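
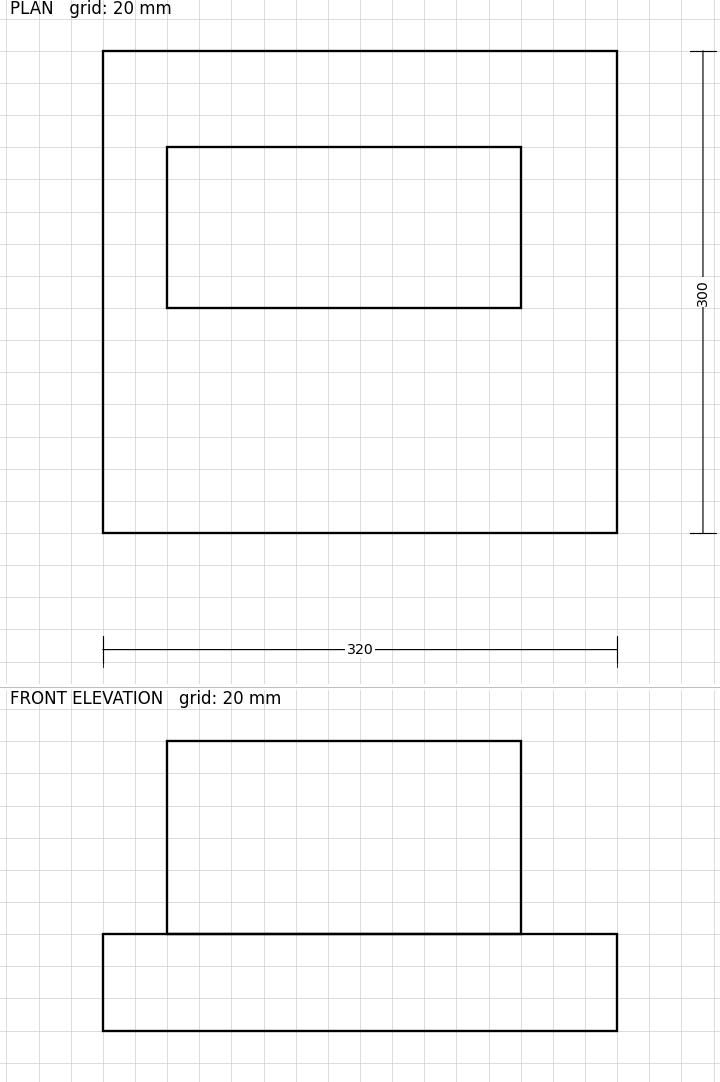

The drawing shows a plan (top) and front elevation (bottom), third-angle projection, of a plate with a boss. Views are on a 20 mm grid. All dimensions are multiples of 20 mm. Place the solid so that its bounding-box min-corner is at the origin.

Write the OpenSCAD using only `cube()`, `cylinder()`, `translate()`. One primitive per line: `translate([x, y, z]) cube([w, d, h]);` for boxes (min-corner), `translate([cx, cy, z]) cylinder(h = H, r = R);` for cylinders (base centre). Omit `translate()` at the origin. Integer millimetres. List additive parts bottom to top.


cube([320, 300, 60]);
translate([40, 140, 60]) cube([220, 100, 120]);


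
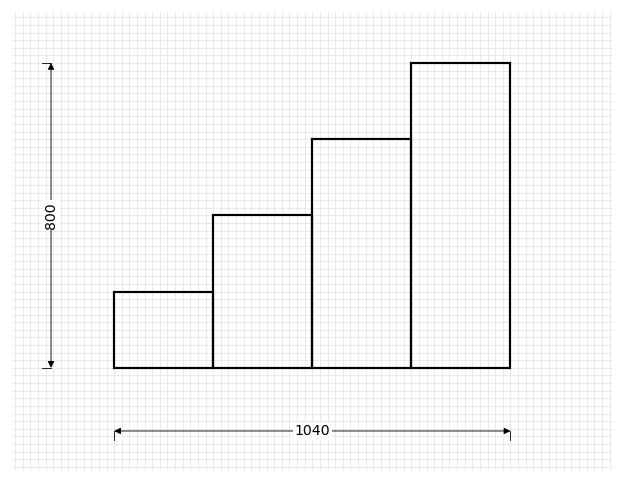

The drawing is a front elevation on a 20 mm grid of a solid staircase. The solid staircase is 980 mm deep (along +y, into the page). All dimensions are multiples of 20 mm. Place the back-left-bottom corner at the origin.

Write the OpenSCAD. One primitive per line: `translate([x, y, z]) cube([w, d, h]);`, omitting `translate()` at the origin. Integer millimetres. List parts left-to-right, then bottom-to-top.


cube([260, 980, 200]);
translate([260, 0, 0]) cube([260, 980, 400]);
translate([520, 0, 0]) cube([260, 980, 600]);
translate([780, 0, 0]) cube([260, 980, 800]);


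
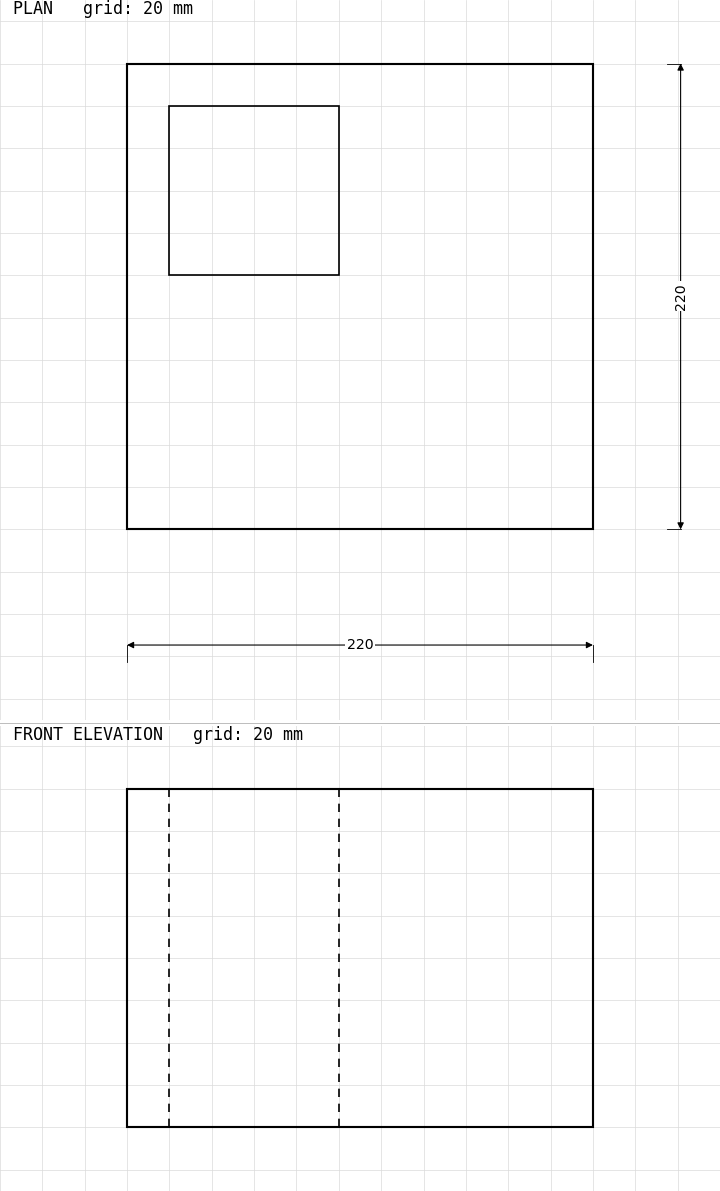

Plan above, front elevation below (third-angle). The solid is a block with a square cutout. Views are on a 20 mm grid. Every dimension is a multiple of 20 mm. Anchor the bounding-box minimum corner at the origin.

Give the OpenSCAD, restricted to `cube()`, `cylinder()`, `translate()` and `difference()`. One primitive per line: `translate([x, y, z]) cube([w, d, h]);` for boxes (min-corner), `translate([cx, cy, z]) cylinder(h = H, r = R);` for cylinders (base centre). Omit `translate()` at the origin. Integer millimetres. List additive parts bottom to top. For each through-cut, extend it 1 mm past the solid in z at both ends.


difference() {
  cube([220, 220, 160]);
  translate([20, 120, -1]) cube([80, 80, 162]);
}


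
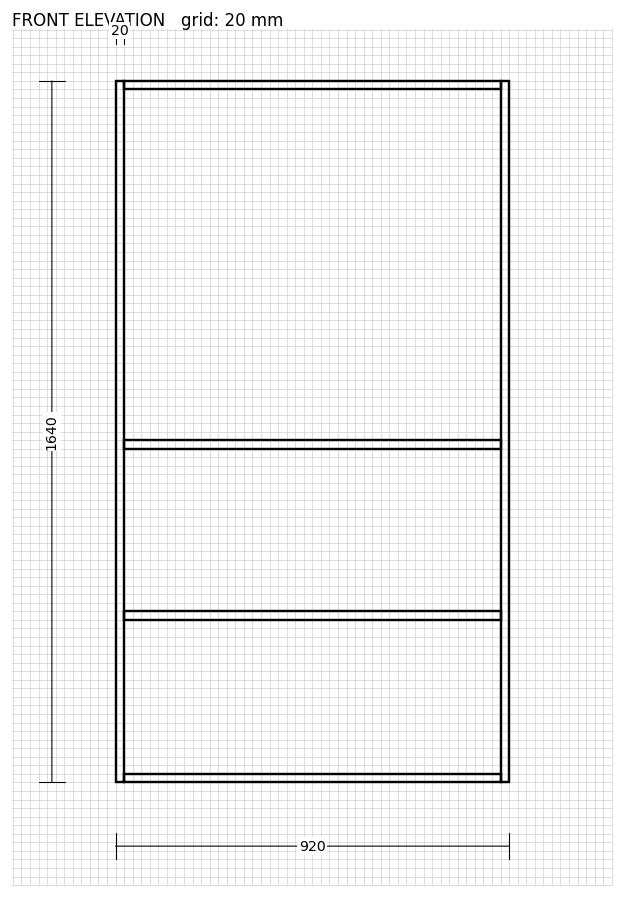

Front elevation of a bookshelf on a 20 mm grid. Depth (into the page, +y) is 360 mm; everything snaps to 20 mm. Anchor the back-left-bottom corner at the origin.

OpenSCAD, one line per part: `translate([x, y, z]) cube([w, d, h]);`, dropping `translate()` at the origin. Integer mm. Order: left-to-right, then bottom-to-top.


cube([20, 360, 1640]);
translate([20, 0, 0]) cube([880, 360, 20]);
translate([20, 0, 380]) cube([880, 360, 20]);
translate([20, 0, 780]) cube([880, 360, 20]);
translate([20, 0, 1620]) cube([880, 360, 20]);
translate([900, 0, 0]) cube([20, 360, 1640]);


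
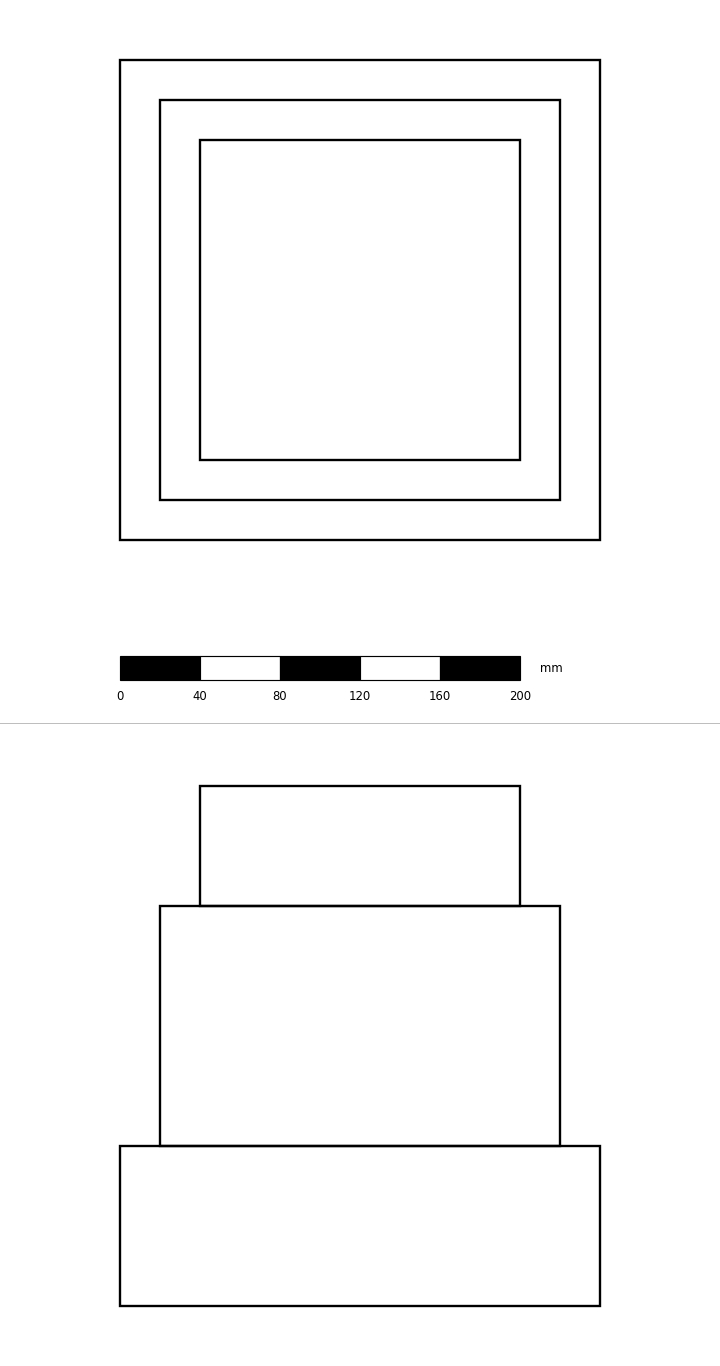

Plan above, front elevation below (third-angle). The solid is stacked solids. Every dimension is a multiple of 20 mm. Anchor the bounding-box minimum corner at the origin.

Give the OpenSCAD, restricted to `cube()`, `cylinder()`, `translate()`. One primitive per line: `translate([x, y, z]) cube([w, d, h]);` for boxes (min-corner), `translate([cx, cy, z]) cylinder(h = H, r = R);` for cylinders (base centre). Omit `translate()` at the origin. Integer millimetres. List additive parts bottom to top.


cube([240, 240, 80]);
translate([20, 20, 80]) cube([200, 200, 120]);
translate([40, 40, 200]) cube([160, 160, 60]);


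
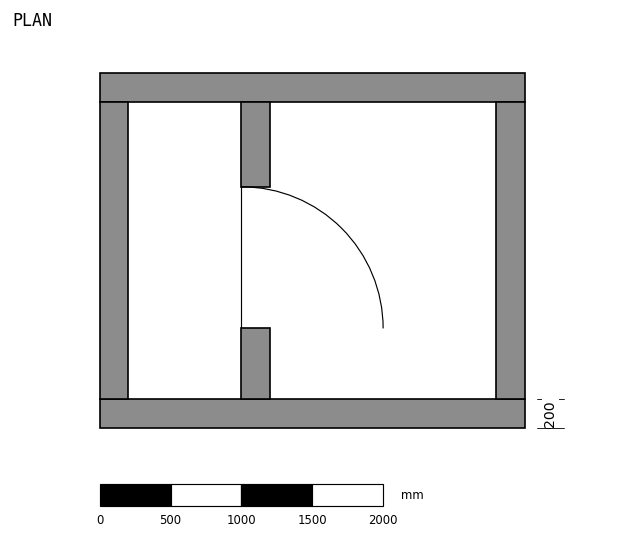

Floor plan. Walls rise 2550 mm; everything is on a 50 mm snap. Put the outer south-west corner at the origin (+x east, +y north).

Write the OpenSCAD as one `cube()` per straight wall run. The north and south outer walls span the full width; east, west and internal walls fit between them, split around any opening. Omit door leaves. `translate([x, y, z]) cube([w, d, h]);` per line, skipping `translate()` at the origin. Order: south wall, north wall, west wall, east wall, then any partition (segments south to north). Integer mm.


cube([3000, 200, 2550]);
translate([0, 2300, 0]) cube([3000, 200, 2550]);
translate([0, 200, 0]) cube([200, 2100, 2550]);
translate([2800, 200, 0]) cube([200, 2100, 2550]);
translate([1000, 200, 0]) cube([200, 500, 2550]);
translate([1000, 1700, 0]) cube([200, 600, 2550]);


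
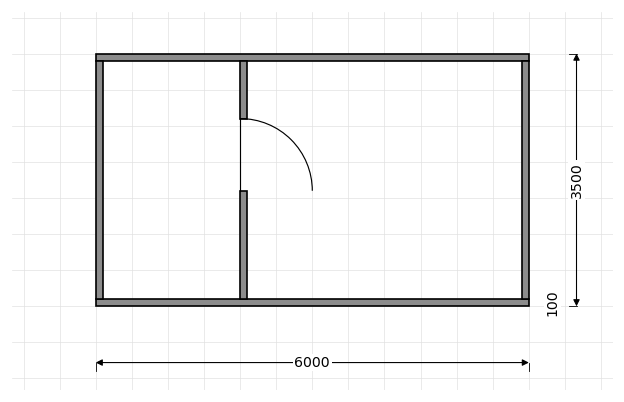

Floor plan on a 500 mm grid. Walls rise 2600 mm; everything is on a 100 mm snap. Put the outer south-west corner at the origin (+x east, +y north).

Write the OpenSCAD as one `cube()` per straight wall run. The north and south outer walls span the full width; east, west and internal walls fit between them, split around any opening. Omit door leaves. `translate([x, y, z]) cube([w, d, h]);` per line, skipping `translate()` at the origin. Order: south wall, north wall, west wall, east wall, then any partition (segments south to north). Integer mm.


cube([6000, 100, 2600]);
translate([0, 3400, 0]) cube([6000, 100, 2600]);
translate([0, 100, 0]) cube([100, 3300, 2600]);
translate([5900, 100, 0]) cube([100, 3300, 2600]);
translate([2000, 100, 0]) cube([100, 1500, 2600]);
translate([2000, 2600, 0]) cube([100, 800, 2600]);


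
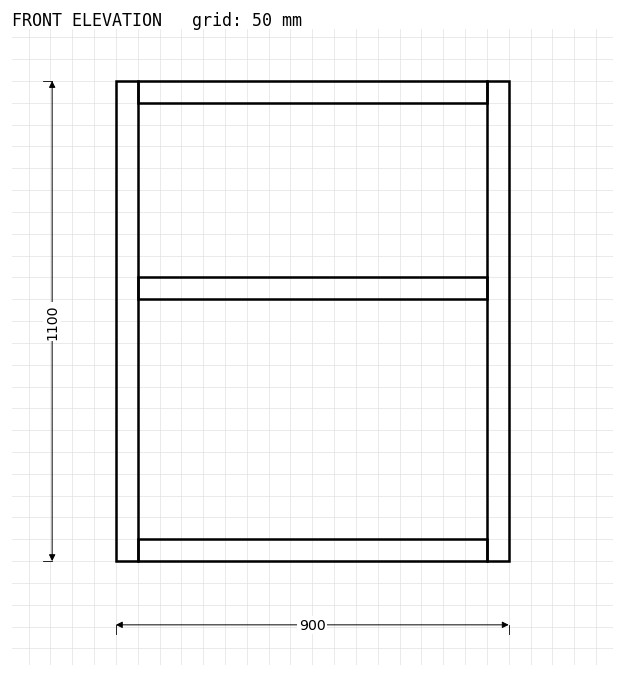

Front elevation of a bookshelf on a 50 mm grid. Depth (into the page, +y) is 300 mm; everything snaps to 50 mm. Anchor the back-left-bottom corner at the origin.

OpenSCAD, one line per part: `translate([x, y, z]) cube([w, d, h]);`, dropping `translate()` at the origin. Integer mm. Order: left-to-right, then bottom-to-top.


cube([50, 300, 1100]);
translate([50, 0, 0]) cube([800, 300, 50]);
translate([50, 0, 600]) cube([800, 300, 50]);
translate([50, 0, 1050]) cube([800, 300, 50]);
translate([850, 0, 0]) cube([50, 300, 1100]);


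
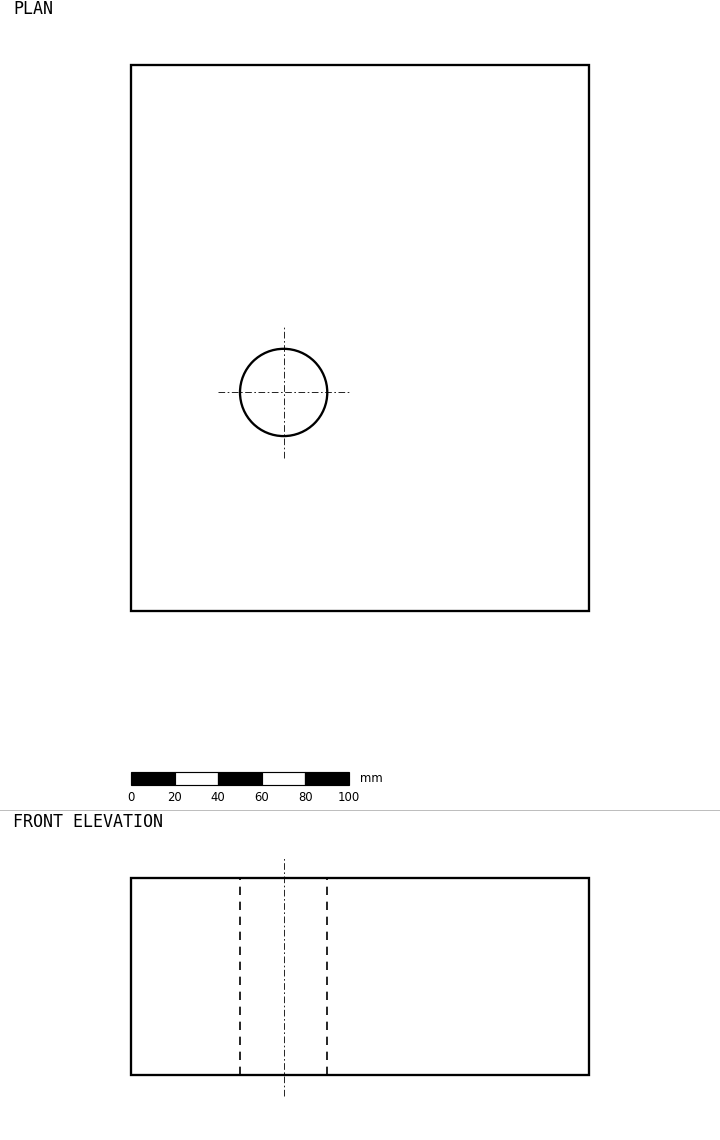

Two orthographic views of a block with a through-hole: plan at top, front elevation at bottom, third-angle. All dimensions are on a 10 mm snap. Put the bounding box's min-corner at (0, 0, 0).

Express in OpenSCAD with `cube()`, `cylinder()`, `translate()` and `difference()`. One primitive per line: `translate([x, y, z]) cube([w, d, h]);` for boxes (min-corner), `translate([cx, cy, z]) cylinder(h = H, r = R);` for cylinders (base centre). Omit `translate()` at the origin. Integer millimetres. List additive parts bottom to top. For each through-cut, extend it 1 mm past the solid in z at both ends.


difference() {
  cube([210, 250, 90]);
  translate([70, 100, -1]) cylinder(h = 92, r = 20);
}


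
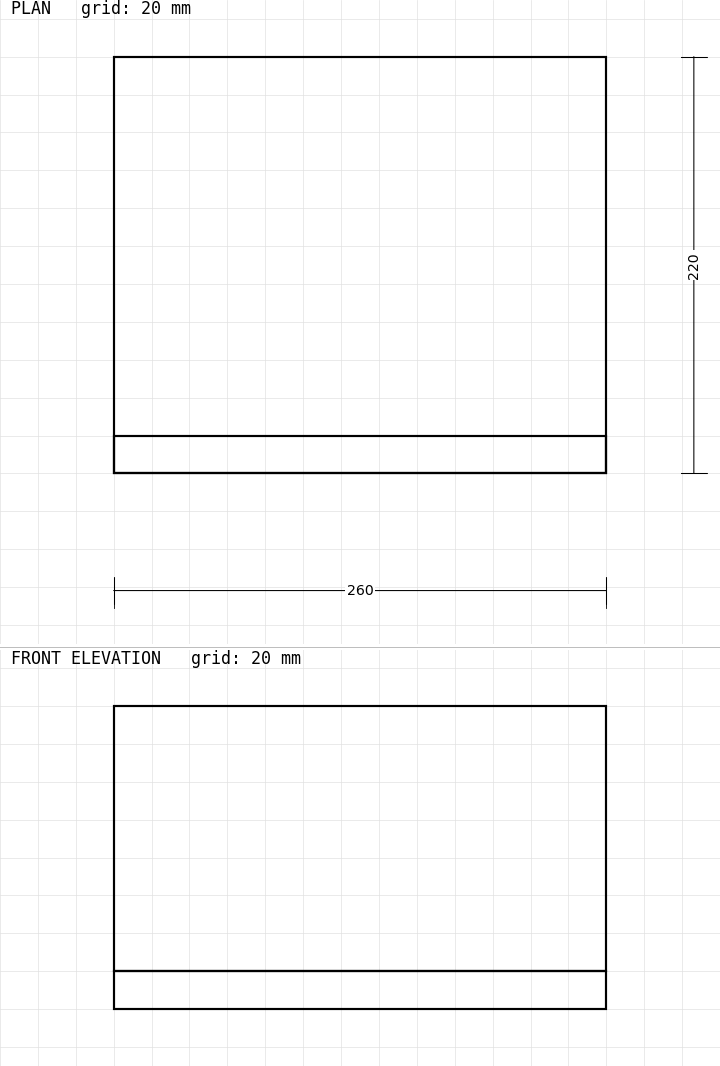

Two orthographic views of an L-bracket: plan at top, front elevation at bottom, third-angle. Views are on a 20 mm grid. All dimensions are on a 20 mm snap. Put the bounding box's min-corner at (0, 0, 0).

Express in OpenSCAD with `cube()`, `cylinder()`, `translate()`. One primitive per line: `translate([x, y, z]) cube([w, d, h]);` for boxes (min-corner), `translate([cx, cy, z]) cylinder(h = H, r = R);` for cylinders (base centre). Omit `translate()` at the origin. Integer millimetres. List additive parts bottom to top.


cube([260, 220, 20]);
translate([0, 0, 20]) cube([260, 20, 140]);


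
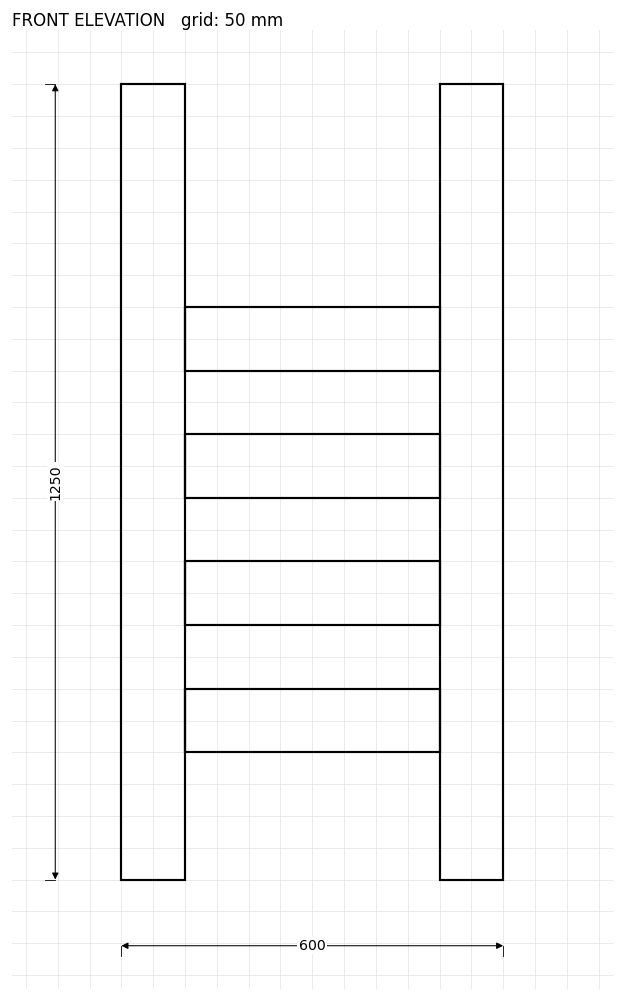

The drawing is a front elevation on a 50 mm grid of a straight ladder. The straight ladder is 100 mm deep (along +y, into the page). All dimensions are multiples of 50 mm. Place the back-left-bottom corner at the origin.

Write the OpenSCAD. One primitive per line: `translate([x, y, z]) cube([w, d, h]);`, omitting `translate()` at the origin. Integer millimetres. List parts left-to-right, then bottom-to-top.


cube([100, 100, 1250]);
translate([100, 0, 200]) cube([400, 100, 100]);
translate([100, 0, 400]) cube([400, 100, 100]);
translate([100, 0, 600]) cube([400, 100, 100]);
translate([100, 0, 800]) cube([400, 100, 100]);
translate([500, 0, 0]) cube([100, 100, 1250]);


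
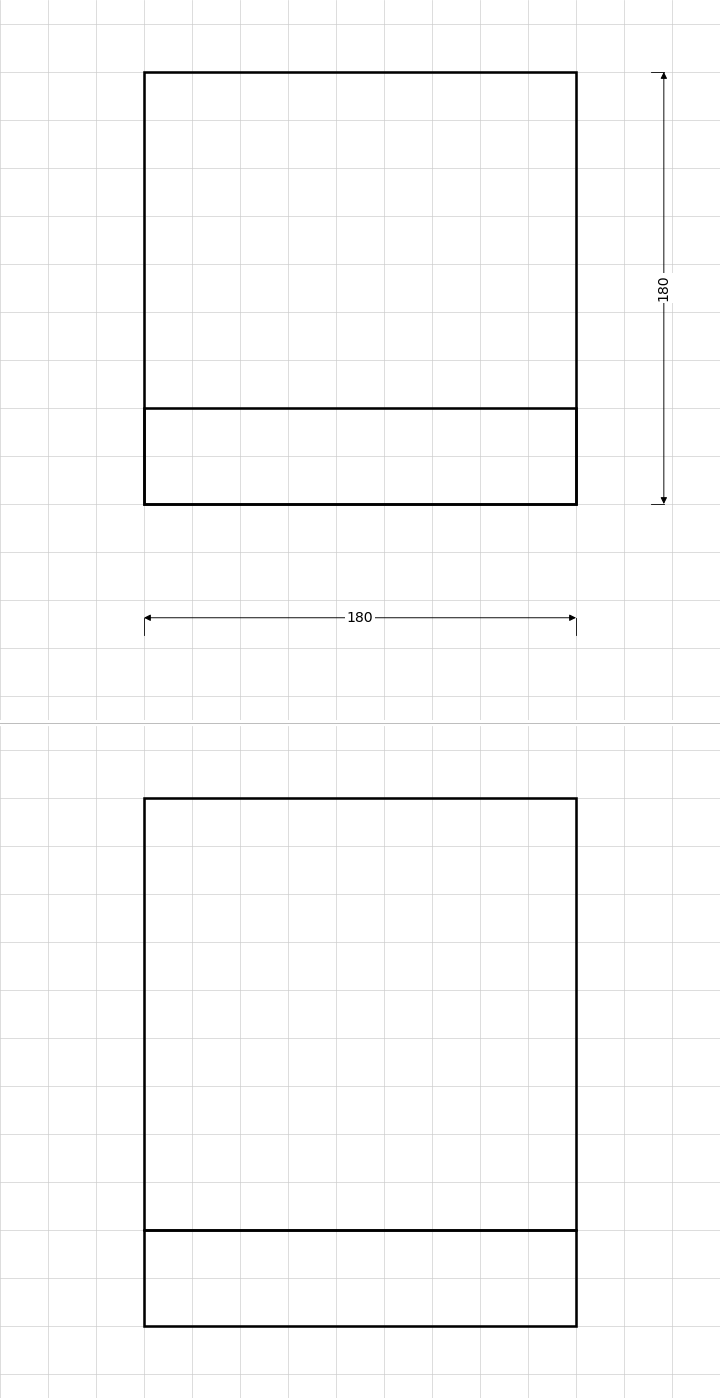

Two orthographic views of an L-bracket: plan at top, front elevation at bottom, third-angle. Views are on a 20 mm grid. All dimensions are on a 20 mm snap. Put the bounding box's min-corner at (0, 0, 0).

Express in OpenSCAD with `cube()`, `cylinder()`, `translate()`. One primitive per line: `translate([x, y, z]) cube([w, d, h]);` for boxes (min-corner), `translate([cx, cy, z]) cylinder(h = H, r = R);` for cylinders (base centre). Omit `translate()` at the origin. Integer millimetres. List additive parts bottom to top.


cube([180, 180, 40]);
translate([0, 0, 40]) cube([180, 40, 180]);


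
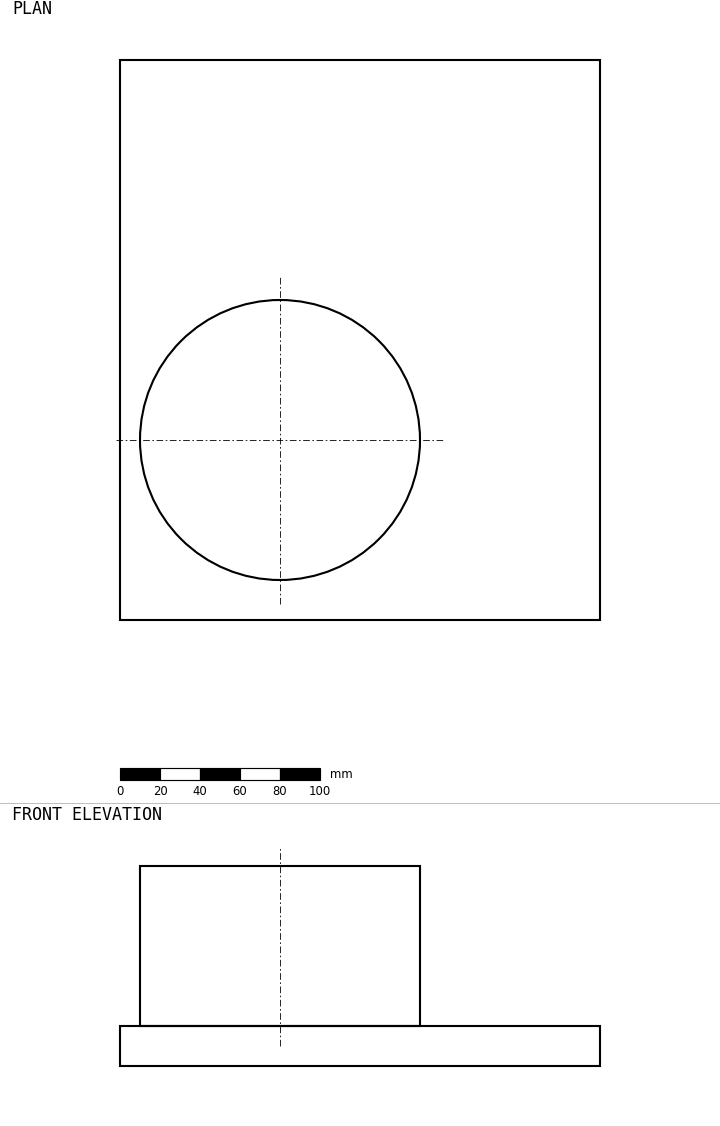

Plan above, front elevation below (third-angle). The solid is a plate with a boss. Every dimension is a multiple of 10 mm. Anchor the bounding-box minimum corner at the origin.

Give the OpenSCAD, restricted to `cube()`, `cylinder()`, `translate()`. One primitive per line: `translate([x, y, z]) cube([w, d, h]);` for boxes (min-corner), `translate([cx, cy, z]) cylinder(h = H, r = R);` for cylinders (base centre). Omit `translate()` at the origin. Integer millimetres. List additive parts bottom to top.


cube([240, 280, 20]);
translate([80, 90, 20]) cylinder(h = 80, r = 70);


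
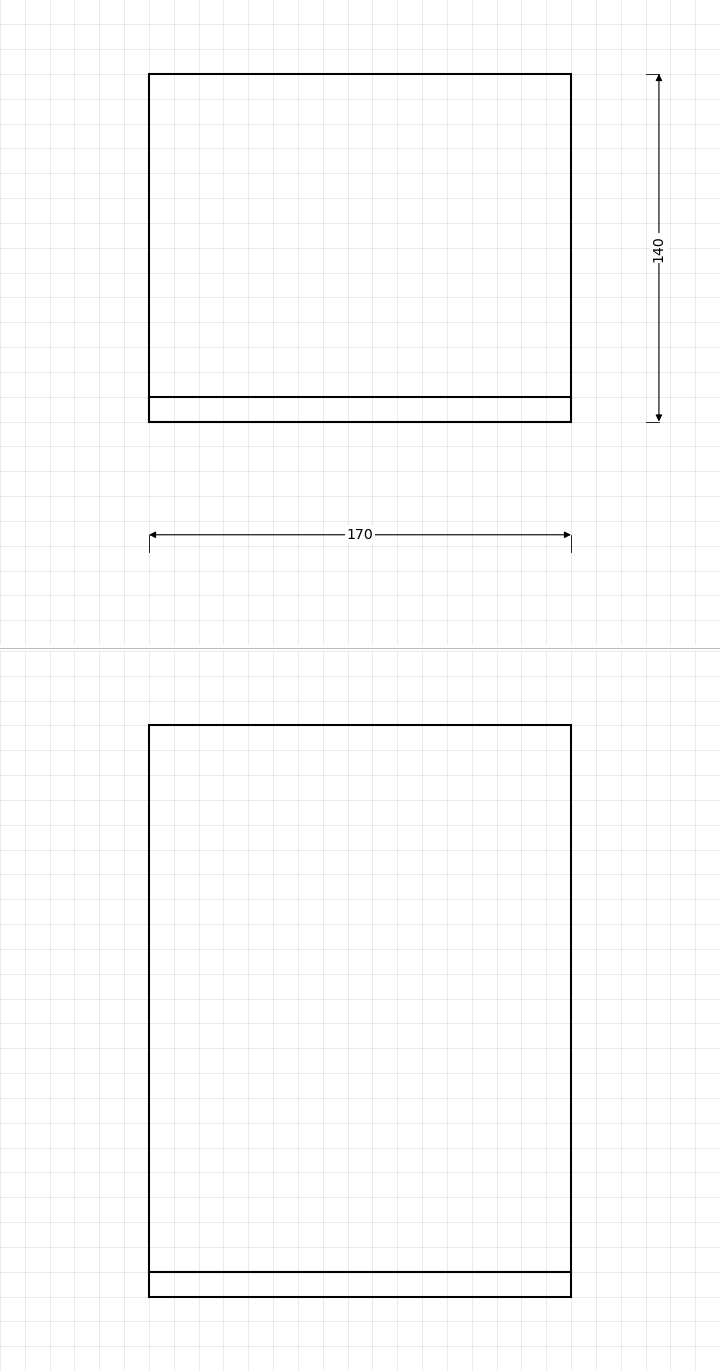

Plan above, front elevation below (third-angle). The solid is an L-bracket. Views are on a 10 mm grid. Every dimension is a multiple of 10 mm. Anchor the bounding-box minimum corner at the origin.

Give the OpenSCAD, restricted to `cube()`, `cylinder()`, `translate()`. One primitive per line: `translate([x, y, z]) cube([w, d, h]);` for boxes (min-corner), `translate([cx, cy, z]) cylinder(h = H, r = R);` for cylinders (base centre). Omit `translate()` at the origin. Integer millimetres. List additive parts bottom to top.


cube([170, 140, 10]);
translate([0, 0, 10]) cube([170, 10, 220]);


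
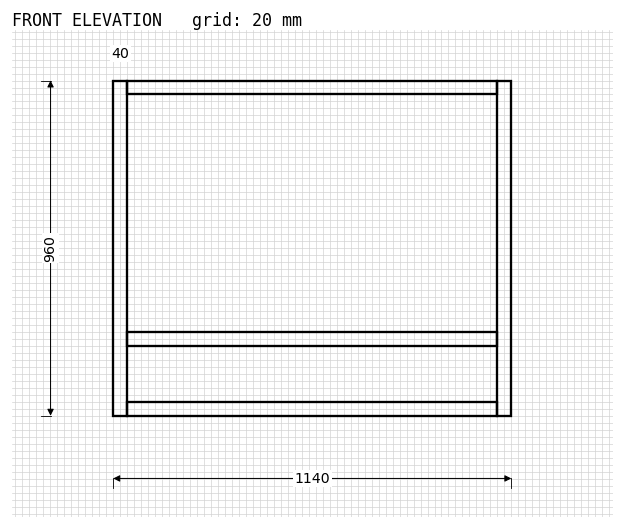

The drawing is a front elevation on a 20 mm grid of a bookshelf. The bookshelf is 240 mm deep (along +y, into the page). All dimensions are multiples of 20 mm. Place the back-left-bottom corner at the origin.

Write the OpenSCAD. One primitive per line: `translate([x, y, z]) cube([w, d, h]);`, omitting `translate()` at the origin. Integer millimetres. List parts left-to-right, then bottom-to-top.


cube([40, 240, 960]);
translate([40, 0, 0]) cube([1060, 240, 40]);
translate([40, 0, 200]) cube([1060, 240, 40]);
translate([40, 0, 920]) cube([1060, 240, 40]);
translate([1100, 0, 0]) cube([40, 240, 960]);


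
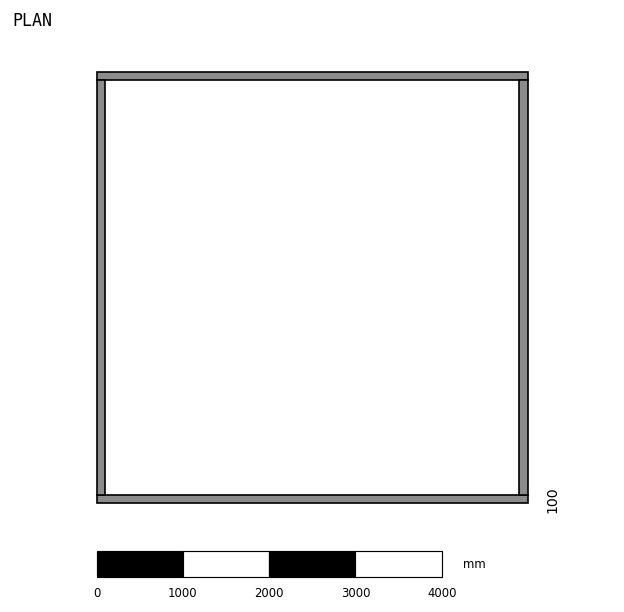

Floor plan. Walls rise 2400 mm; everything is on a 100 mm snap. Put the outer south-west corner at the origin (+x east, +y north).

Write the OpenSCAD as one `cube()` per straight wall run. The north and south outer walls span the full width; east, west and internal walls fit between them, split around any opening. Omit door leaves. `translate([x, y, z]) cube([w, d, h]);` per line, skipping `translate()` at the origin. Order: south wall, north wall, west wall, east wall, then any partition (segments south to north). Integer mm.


cube([5000, 100, 2400]);
translate([0, 4900, 0]) cube([5000, 100, 2400]);
translate([0, 100, 0]) cube([100, 4800, 2400]);
translate([4900, 100, 0]) cube([100, 4800, 2400]);


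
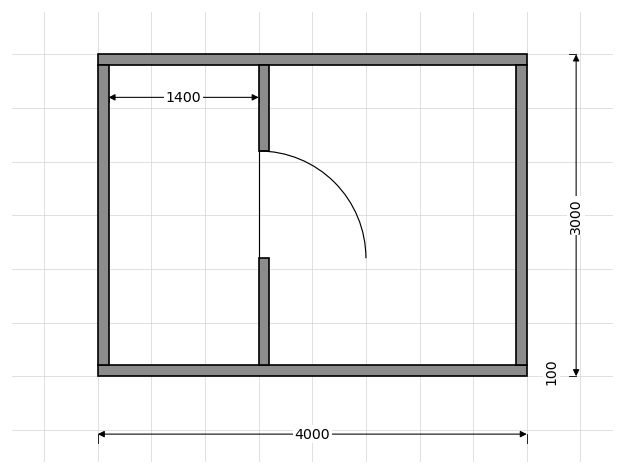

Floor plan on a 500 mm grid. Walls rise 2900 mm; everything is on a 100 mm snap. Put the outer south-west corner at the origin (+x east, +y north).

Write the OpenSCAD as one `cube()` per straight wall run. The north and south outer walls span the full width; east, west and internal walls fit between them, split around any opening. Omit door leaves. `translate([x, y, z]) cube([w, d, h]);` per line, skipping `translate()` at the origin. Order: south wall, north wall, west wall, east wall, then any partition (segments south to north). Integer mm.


cube([4000, 100, 2900]);
translate([0, 2900, 0]) cube([4000, 100, 2900]);
translate([0, 100, 0]) cube([100, 2800, 2900]);
translate([3900, 100, 0]) cube([100, 2800, 2900]);
translate([1500, 100, 0]) cube([100, 1000, 2900]);
translate([1500, 2100, 0]) cube([100, 800, 2900]);


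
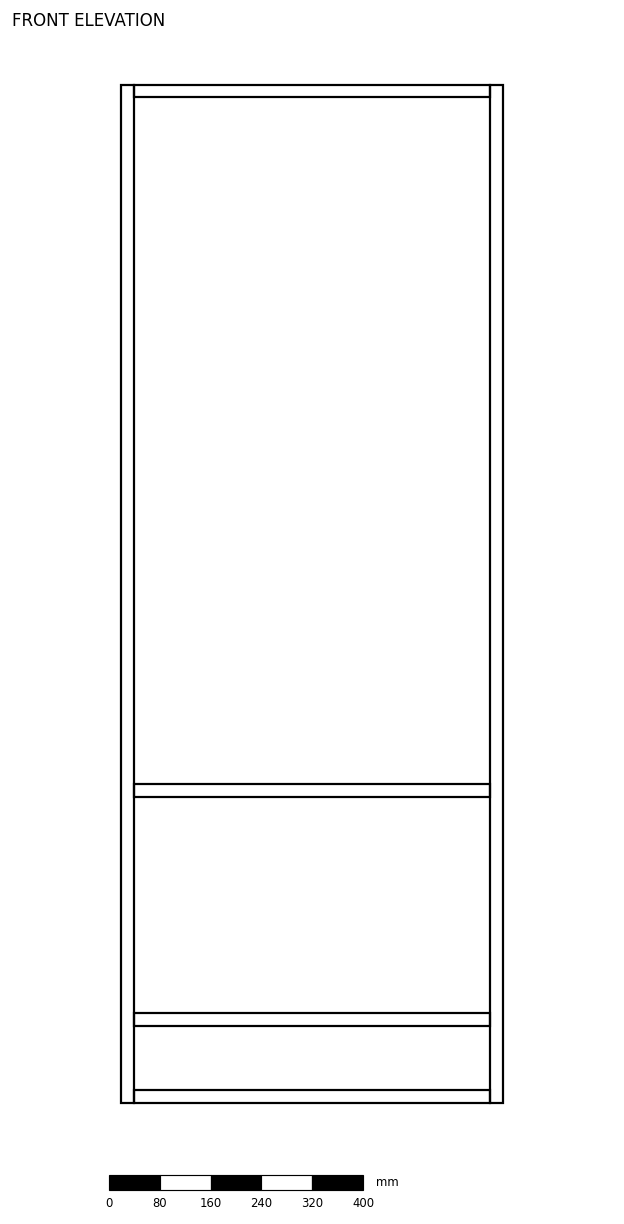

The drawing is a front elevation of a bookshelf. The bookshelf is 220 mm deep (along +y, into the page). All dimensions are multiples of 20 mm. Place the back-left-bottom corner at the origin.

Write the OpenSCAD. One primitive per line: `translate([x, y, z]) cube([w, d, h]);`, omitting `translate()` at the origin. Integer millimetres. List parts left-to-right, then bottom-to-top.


cube([20, 220, 1600]);
translate([20, 0, 0]) cube([560, 220, 20]);
translate([20, 0, 120]) cube([560, 220, 20]);
translate([20, 0, 480]) cube([560, 220, 20]);
translate([20, 0, 1580]) cube([560, 220, 20]);
translate([580, 0, 0]) cube([20, 220, 1600]);


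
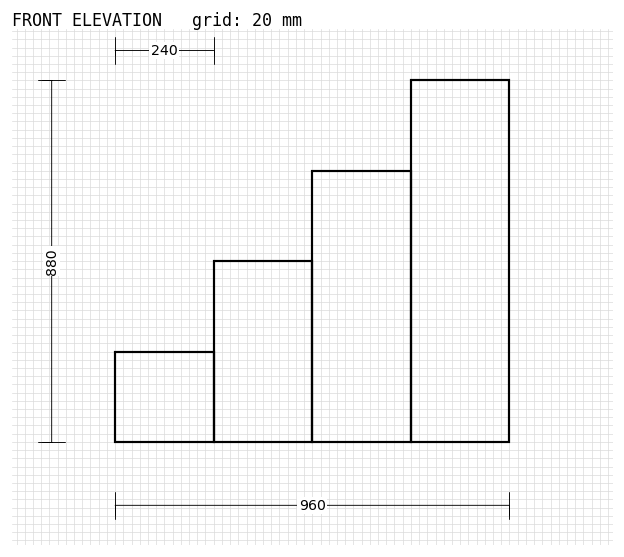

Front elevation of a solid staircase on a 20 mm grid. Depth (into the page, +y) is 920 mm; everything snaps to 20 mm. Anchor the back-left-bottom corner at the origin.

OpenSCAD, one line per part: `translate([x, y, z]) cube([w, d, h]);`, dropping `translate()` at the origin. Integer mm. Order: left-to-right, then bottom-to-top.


cube([240, 920, 220]);
translate([240, 0, 0]) cube([240, 920, 440]);
translate([480, 0, 0]) cube([240, 920, 660]);
translate([720, 0, 0]) cube([240, 920, 880]);


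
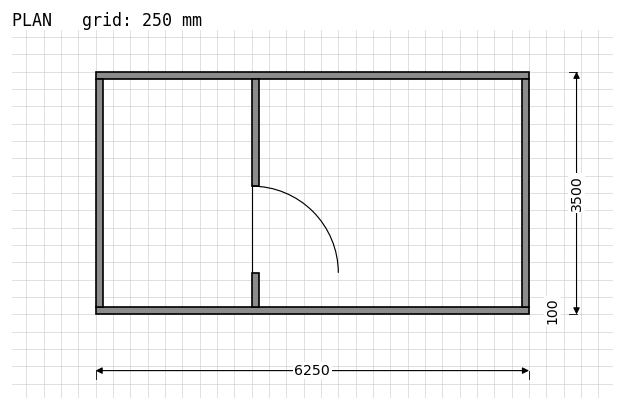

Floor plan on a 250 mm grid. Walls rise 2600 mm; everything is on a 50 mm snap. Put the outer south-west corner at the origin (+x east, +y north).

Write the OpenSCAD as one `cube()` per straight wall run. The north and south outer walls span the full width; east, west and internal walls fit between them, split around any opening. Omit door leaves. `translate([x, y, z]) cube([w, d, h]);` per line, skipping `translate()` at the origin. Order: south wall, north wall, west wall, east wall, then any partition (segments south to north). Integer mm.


cube([6250, 100, 2600]);
translate([0, 3400, 0]) cube([6250, 100, 2600]);
translate([0, 100, 0]) cube([100, 3300, 2600]);
translate([6150, 100, 0]) cube([100, 3300, 2600]);
translate([2250, 100, 0]) cube([100, 500, 2600]);
translate([2250, 1850, 0]) cube([100, 1550, 2600]);


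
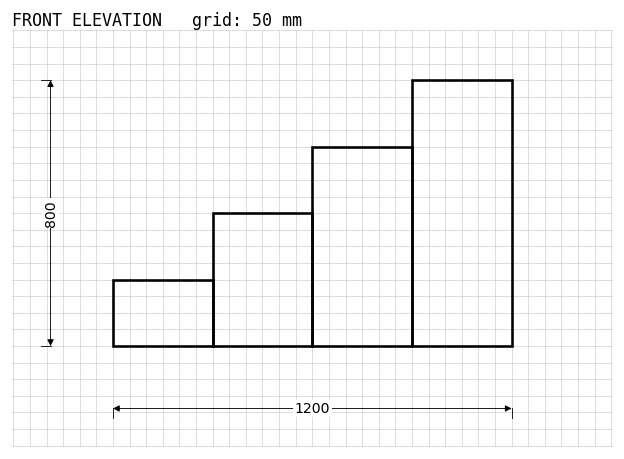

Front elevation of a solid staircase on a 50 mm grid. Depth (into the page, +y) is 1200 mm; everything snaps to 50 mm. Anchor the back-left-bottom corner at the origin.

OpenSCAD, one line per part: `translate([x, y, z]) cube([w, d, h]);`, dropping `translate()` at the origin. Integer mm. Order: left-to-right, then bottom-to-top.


cube([300, 1200, 200]);
translate([300, 0, 0]) cube([300, 1200, 400]);
translate([600, 0, 0]) cube([300, 1200, 600]);
translate([900, 0, 0]) cube([300, 1200, 800]);


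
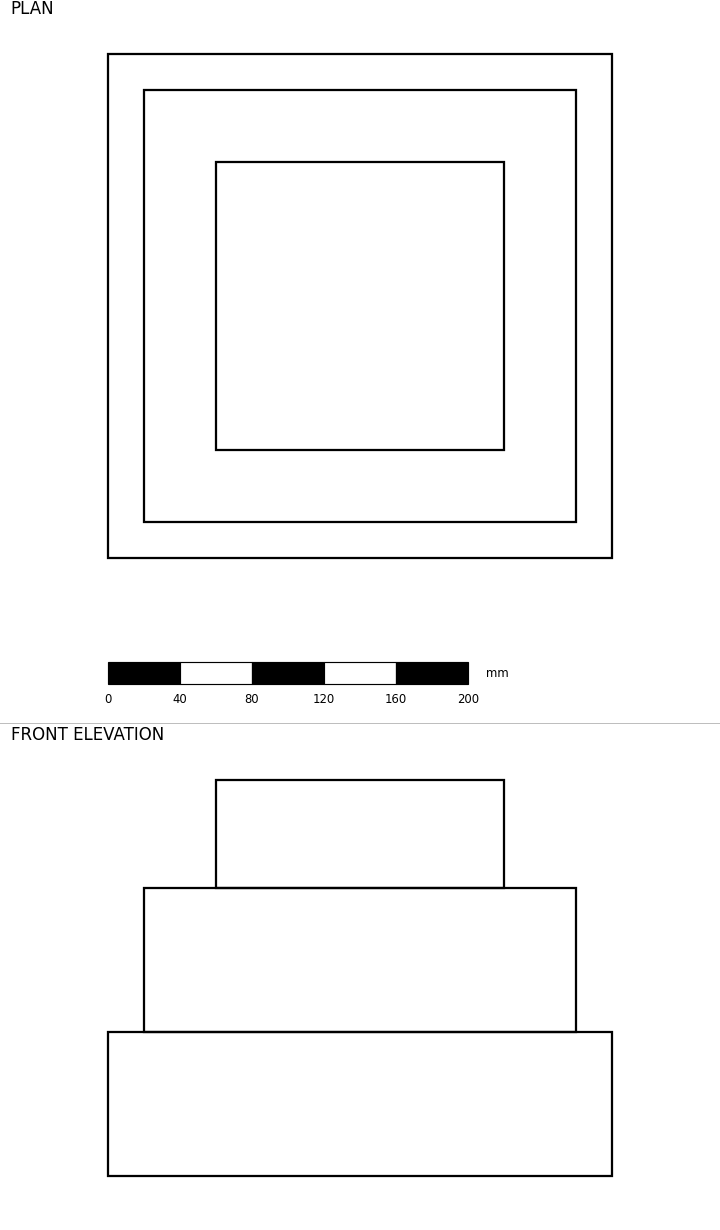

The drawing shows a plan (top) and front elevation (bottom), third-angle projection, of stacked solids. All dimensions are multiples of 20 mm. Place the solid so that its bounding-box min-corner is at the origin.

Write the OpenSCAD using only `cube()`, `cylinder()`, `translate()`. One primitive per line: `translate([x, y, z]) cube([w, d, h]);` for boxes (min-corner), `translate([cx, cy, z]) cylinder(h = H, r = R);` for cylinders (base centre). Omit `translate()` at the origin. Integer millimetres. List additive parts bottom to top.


cube([280, 280, 80]);
translate([20, 20, 80]) cube([240, 240, 80]);
translate([60, 60, 160]) cube([160, 160, 60]);


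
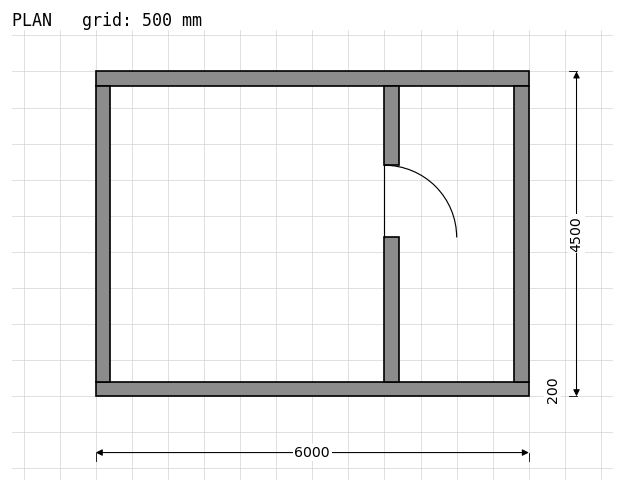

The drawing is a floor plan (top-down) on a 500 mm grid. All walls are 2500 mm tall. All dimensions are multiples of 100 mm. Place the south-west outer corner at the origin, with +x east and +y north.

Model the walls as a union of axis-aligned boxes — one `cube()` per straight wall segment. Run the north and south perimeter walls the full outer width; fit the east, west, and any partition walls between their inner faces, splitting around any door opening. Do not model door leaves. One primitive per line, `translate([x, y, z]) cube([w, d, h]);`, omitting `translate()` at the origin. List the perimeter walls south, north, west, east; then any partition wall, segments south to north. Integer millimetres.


cube([6000, 200, 2500]);
translate([0, 4300, 0]) cube([6000, 200, 2500]);
translate([0, 200, 0]) cube([200, 4100, 2500]);
translate([5800, 200, 0]) cube([200, 4100, 2500]);
translate([4000, 200, 0]) cube([200, 2000, 2500]);
translate([4000, 3200, 0]) cube([200, 1100, 2500]);


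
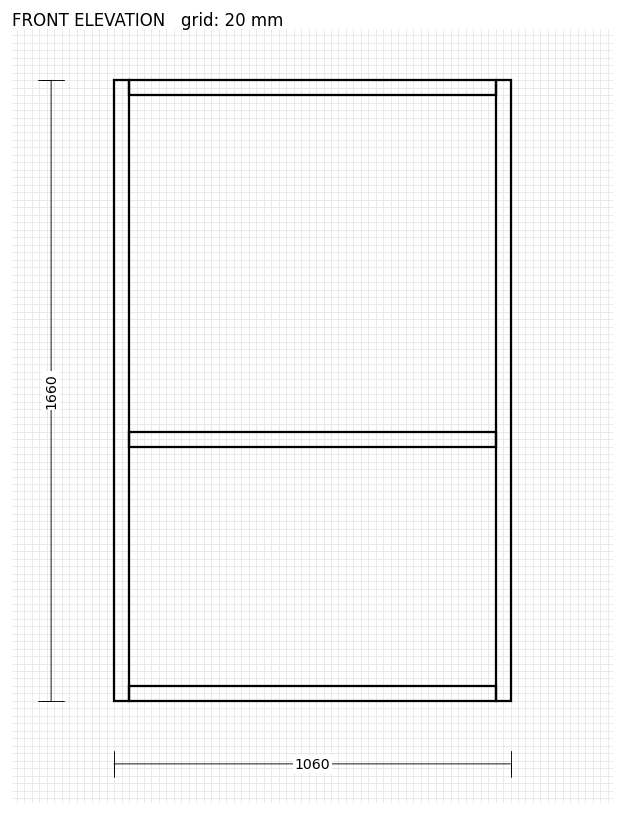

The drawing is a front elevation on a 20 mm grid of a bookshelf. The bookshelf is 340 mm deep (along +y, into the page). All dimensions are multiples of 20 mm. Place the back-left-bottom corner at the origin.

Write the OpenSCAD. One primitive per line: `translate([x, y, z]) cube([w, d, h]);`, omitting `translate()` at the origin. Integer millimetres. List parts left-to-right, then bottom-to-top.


cube([40, 340, 1660]);
translate([40, 0, 0]) cube([980, 340, 40]);
translate([40, 0, 680]) cube([980, 340, 40]);
translate([40, 0, 1620]) cube([980, 340, 40]);
translate([1020, 0, 0]) cube([40, 340, 1660]);


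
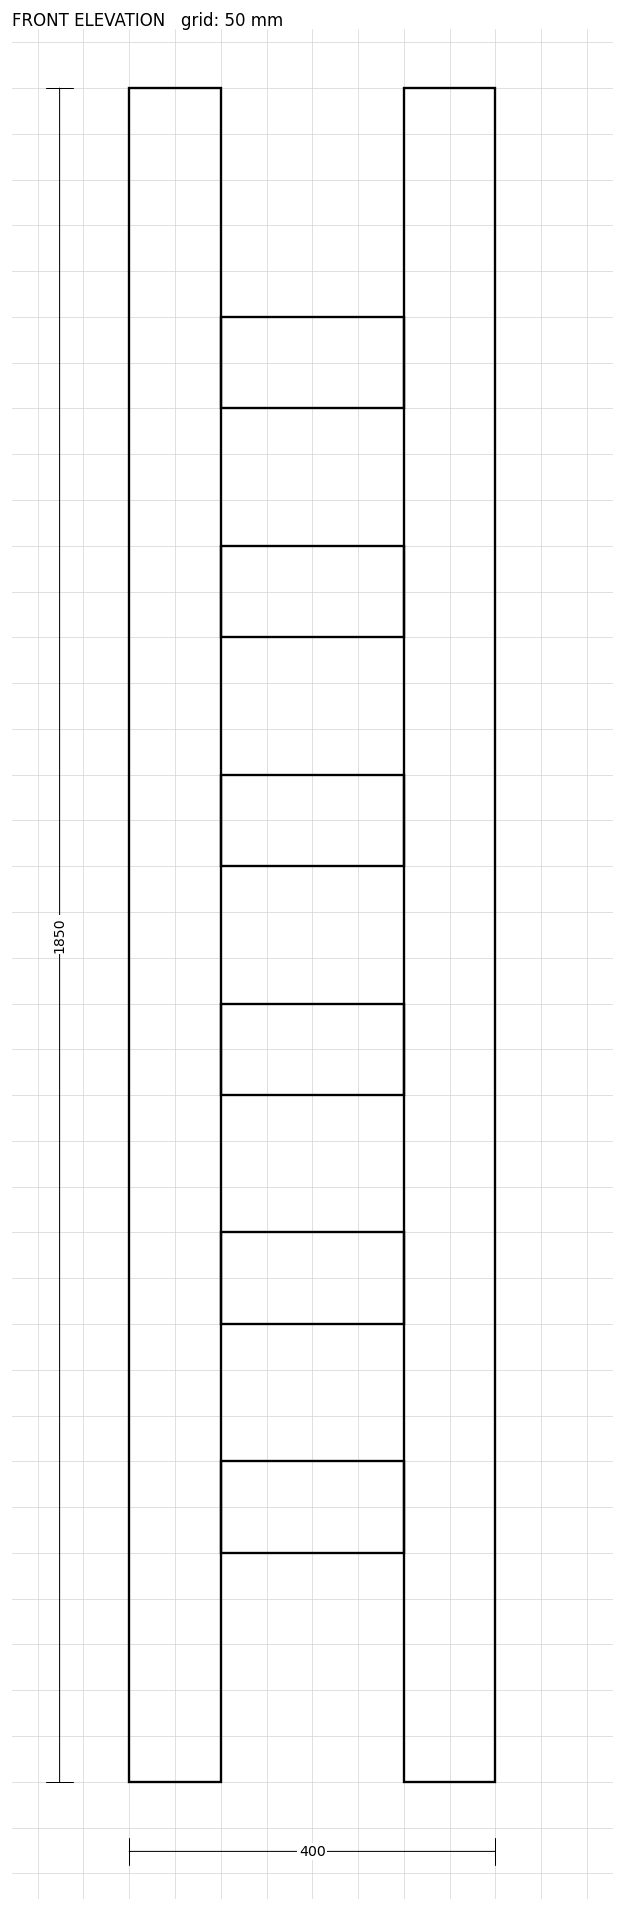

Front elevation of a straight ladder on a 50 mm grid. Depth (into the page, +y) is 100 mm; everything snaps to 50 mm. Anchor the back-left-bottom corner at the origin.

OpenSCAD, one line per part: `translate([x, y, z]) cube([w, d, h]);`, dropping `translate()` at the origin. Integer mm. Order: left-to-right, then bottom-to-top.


cube([100, 100, 1850]);
translate([100, 0, 250]) cube([200, 100, 100]);
translate([100, 0, 500]) cube([200, 100, 100]);
translate([100, 0, 750]) cube([200, 100, 100]);
translate([100, 0, 1000]) cube([200, 100, 100]);
translate([100, 0, 1250]) cube([200, 100, 100]);
translate([100, 0, 1500]) cube([200, 100, 100]);
translate([300, 0, 0]) cube([100, 100, 1850]);


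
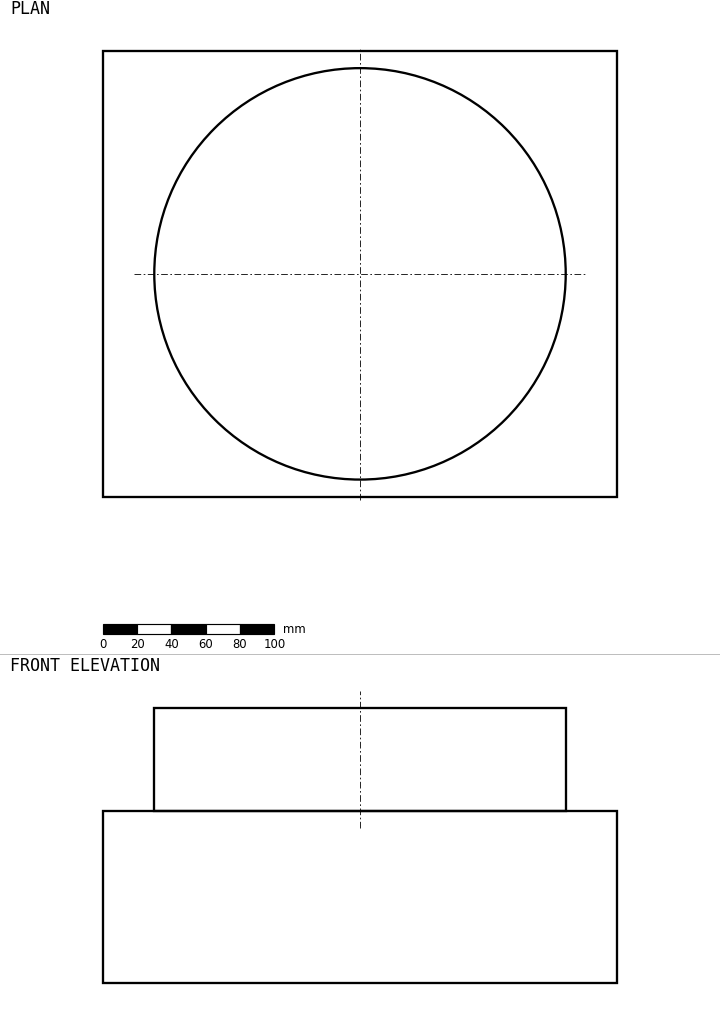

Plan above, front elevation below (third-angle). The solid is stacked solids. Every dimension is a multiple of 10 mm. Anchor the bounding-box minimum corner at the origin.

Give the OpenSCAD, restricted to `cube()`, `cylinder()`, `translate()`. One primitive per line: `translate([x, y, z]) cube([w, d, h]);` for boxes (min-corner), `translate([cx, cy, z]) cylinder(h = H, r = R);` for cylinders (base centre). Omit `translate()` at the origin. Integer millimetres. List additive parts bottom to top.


cube([300, 260, 100]);
translate([150, 130, 100]) cylinder(h = 60, r = 120);


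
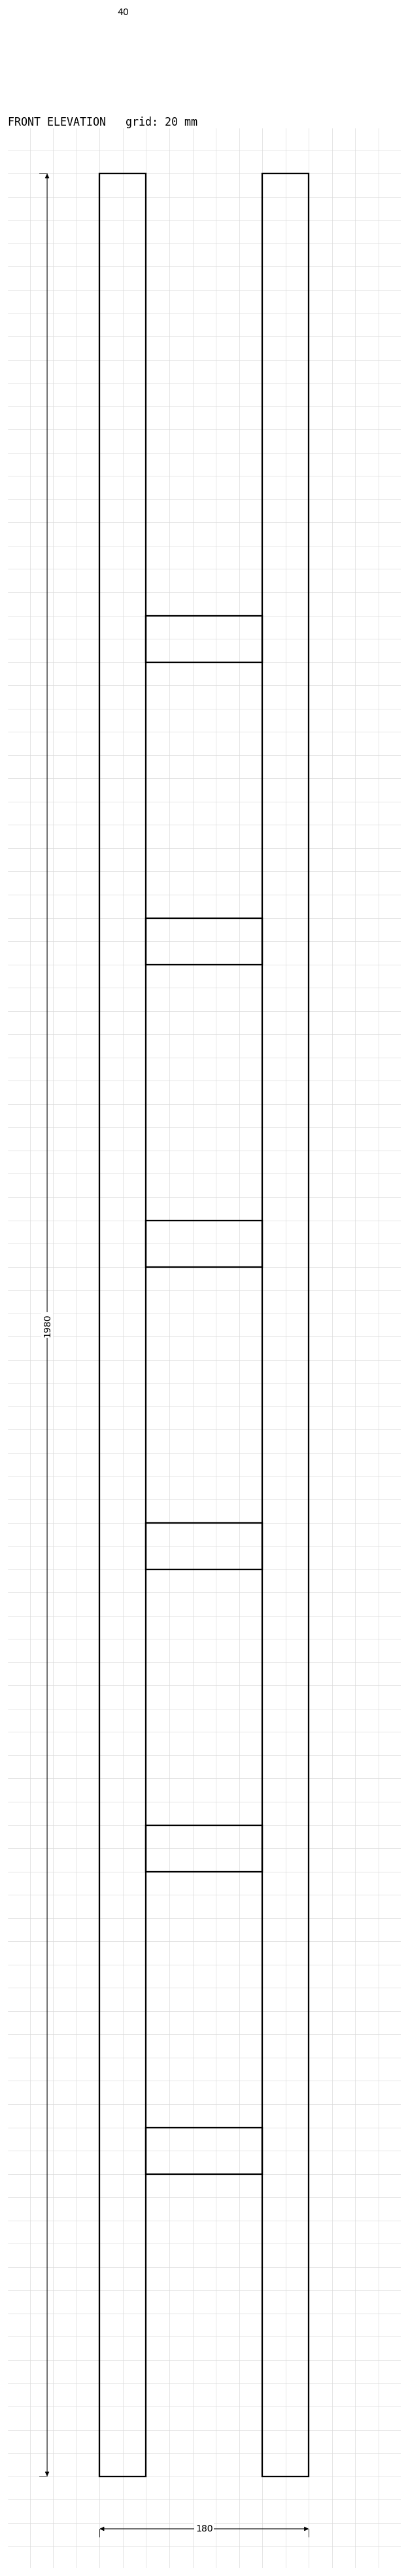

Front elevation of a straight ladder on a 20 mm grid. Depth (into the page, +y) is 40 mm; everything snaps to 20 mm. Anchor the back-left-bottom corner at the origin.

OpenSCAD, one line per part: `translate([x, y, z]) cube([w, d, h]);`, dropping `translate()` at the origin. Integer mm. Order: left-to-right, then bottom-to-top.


cube([40, 40, 1980]);
translate([40, 0, 260]) cube([100, 40, 40]);
translate([40, 0, 520]) cube([100, 40, 40]);
translate([40, 0, 780]) cube([100, 40, 40]);
translate([40, 0, 1040]) cube([100, 40, 40]);
translate([40, 0, 1300]) cube([100, 40, 40]);
translate([40, 0, 1560]) cube([100, 40, 40]);
translate([140, 0, 0]) cube([40, 40, 1980]);


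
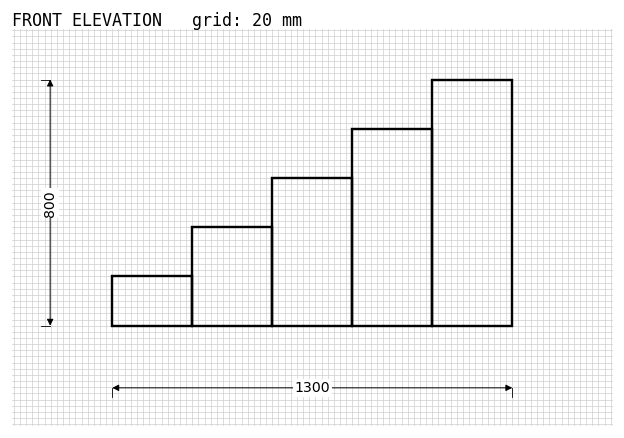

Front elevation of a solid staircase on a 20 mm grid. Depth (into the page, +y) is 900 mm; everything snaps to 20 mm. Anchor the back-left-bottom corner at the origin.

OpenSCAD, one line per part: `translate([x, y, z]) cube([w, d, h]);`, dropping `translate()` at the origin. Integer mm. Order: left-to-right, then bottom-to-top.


cube([260, 900, 160]);
translate([260, 0, 0]) cube([260, 900, 320]);
translate([520, 0, 0]) cube([260, 900, 480]);
translate([780, 0, 0]) cube([260, 900, 640]);
translate([1040, 0, 0]) cube([260, 900, 800]);


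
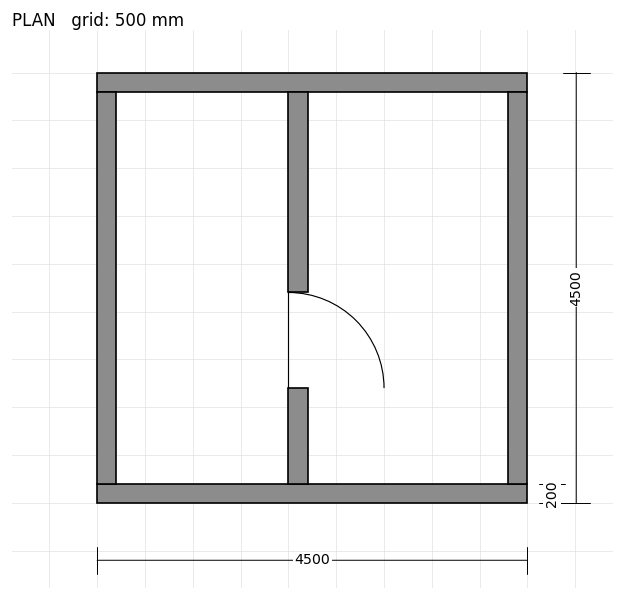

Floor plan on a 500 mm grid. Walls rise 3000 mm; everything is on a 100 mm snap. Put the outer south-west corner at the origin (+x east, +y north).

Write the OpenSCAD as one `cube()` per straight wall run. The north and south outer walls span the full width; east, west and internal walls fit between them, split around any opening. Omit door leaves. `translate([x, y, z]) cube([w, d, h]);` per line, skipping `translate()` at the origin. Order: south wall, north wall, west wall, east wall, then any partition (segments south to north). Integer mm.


cube([4500, 200, 3000]);
translate([0, 4300, 0]) cube([4500, 200, 3000]);
translate([0, 200, 0]) cube([200, 4100, 3000]);
translate([4300, 200, 0]) cube([200, 4100, 3000]);
translate([2000, 200, 0]) cube([200, 1000, 3000]);
translate([2000, 2200, 0]) cube([200, 2100, 3000]);


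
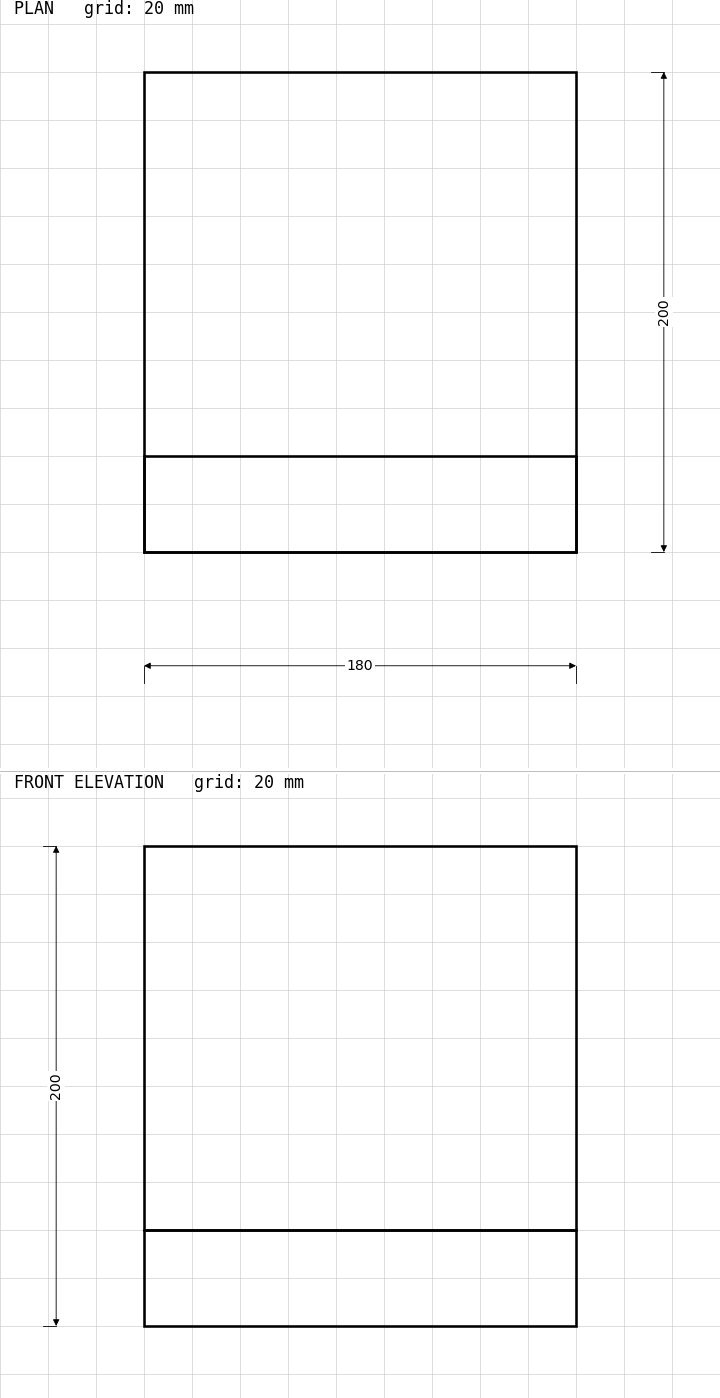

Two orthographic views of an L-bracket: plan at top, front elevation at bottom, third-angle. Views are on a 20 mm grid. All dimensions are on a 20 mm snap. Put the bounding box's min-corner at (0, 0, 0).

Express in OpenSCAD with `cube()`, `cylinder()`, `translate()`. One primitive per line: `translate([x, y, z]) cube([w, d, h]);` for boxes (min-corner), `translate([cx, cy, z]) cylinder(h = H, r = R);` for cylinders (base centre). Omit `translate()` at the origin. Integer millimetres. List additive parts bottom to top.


cube([180, 200, 40]);
translate([0, 0, 40]) cube([180, 40, 160]);


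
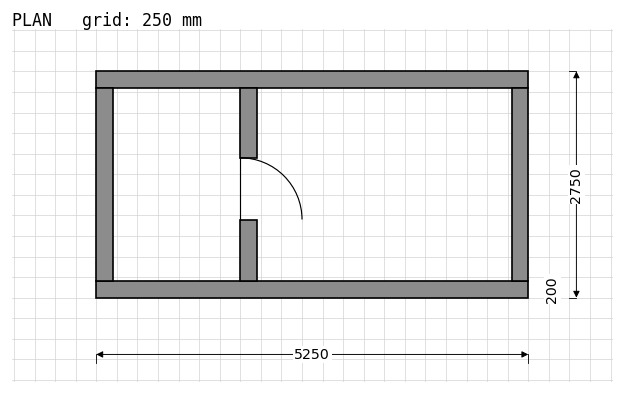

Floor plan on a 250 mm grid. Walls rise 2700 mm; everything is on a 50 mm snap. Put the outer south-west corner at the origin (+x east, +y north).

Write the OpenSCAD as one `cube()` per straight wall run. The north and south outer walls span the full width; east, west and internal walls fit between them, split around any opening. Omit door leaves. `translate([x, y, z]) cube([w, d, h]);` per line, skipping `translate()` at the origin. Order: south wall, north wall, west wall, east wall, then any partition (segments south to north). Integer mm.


cube([5250, 200, 2700]);
translate([0, 2550, 0]) cube([5250, 200, 2700]);
translate([0, 200, 0]) cube([200, 2350, 2700]);
translate([5050, 200, 0]) cube([200, 2350, 2700]);
translate([1750, 200, 0]) cube([200, 750, 2700]);
translate([1750, 1700, 0]) cube([200, 850, 2700]);


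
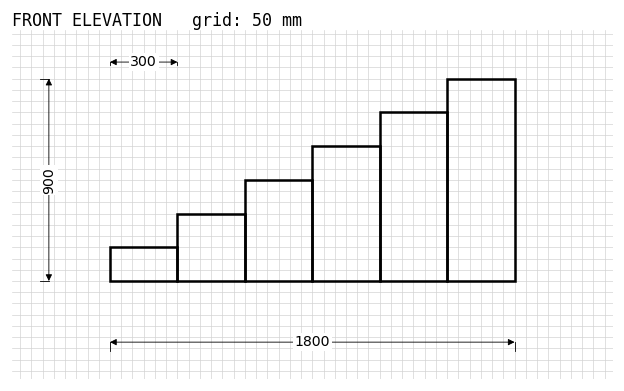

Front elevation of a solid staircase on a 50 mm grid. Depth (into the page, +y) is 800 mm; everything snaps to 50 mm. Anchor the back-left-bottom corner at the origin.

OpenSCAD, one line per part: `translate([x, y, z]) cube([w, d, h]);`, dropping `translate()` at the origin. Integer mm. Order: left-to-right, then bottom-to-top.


cube([300, 800, 150]);
translate([300, 0, 0]) cube([300, 800, 300]);
translate([600, 0, 0]) cube([300, 800, 450]);
translate([900, 0, 0]) cube([300, 800, 600]);
translate([1200, 0, 0]) cube([300, 800, 750]);
translate([1500, 0, 0]) cube([300, 800, 900]);


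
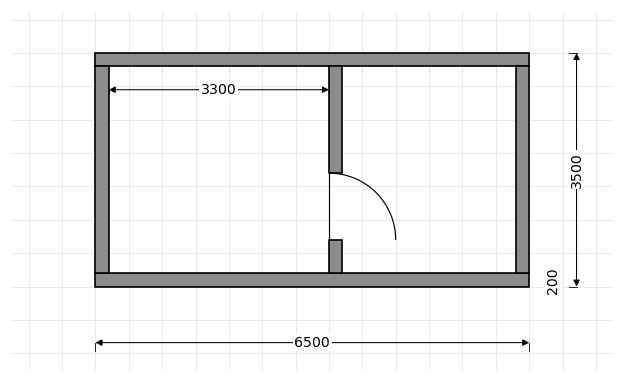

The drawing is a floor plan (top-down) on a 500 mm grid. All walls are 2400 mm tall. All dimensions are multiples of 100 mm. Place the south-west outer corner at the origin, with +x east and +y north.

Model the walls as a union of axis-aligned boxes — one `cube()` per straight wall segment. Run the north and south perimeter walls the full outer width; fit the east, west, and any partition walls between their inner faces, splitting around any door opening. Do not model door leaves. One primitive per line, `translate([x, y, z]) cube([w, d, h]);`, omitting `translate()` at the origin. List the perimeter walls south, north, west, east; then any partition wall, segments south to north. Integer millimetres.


cube([6500, 200, 2400]);
translate([0, 3300, 0]) cube([6500, 200, 2400]);
translate([0, 200, 0]) cube([200, 3100, 2400]);
translate([6300, 200, 0]) cube([200, 3100, 2400]);
translate([3500, 200, 0]) cube([200, 500, 2400]);
translate([3500, 1700, 0]) cube([200, 1600, 2400]);


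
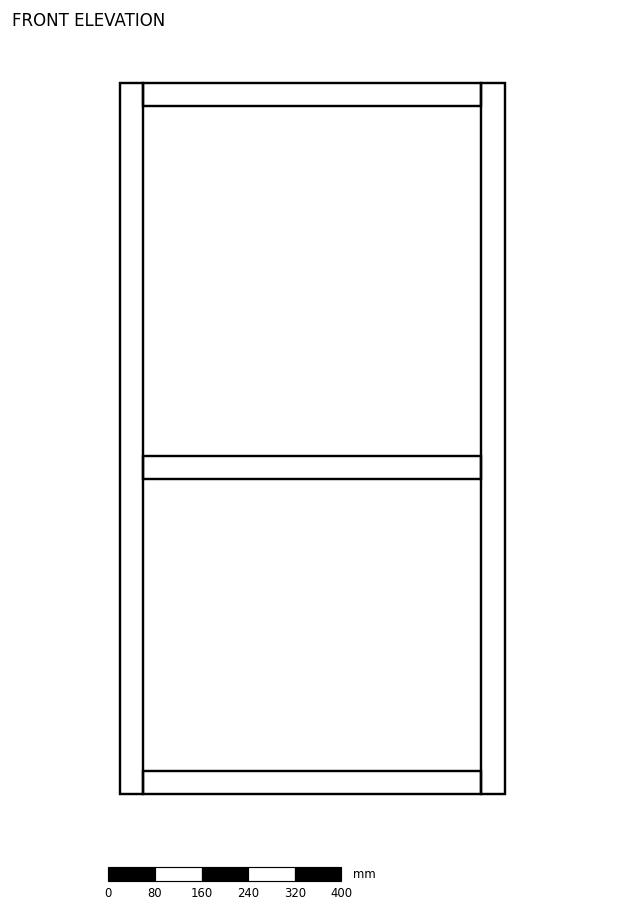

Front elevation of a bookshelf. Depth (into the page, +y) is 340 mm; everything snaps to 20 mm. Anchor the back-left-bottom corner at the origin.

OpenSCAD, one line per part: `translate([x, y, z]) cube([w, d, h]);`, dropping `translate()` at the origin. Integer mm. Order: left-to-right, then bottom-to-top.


cube([40, 340, 1220]);
translate([40, 0, 0]) cube([580, 340, 40]);
translate([40, 0, 540]) cube([580, 340, 40]);
translate([40, 0, 1180]) cube([580, 340, 40]);
translate([620, 0, 0]) cube([40, 340, 1220]);


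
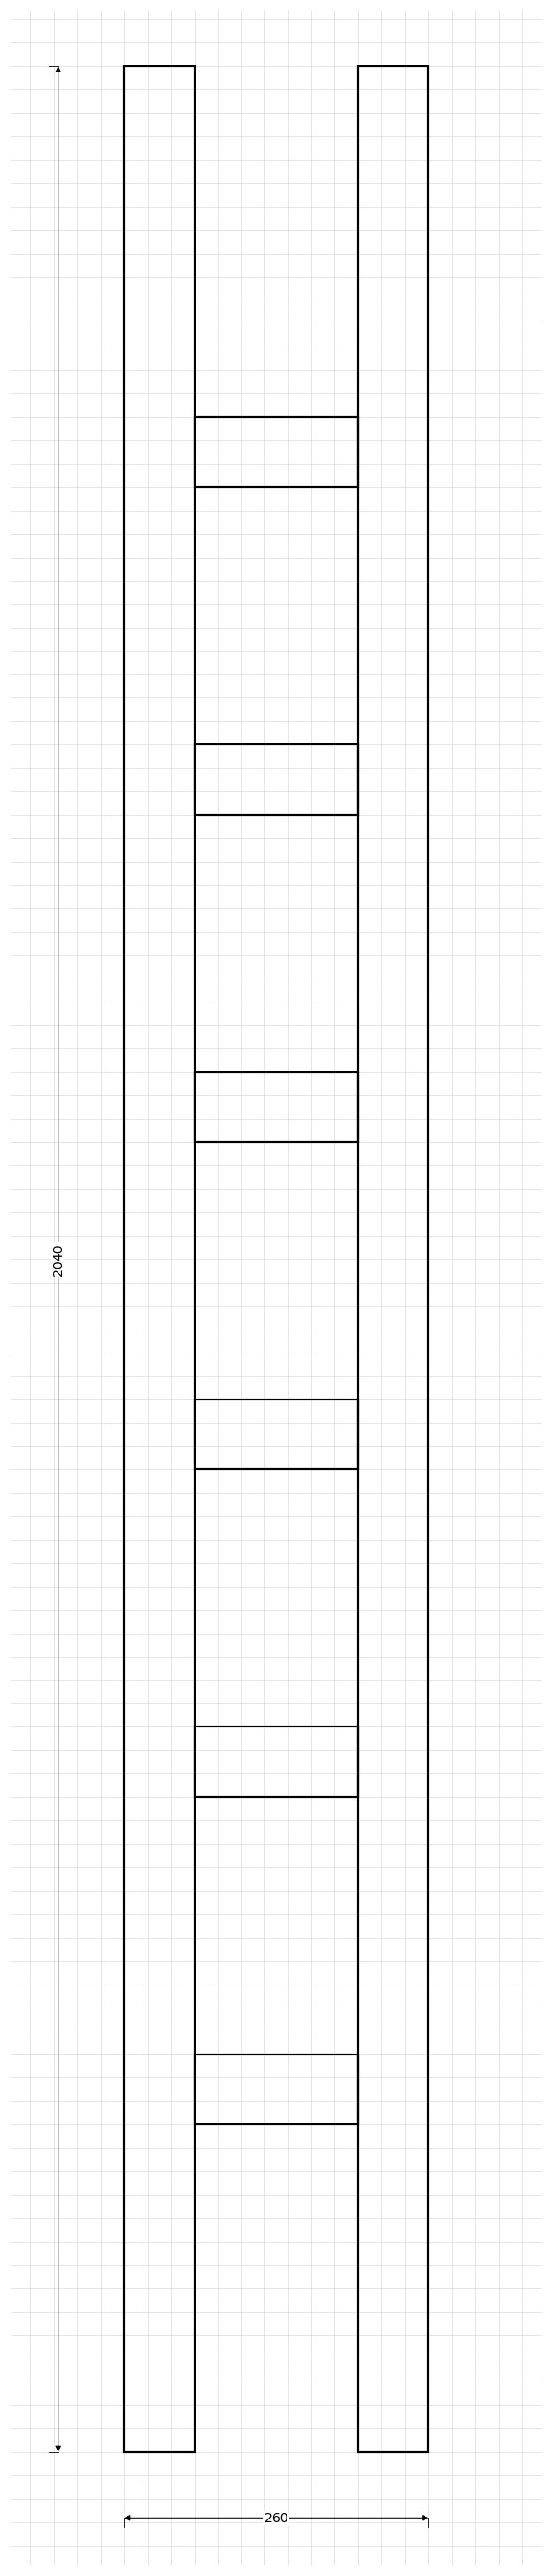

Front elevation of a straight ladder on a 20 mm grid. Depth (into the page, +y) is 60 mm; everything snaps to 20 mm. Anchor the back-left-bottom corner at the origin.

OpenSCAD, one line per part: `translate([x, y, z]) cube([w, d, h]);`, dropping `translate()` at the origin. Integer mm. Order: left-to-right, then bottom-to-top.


cube([60, 60, 2040]);
translate([60, 0, 280]) cube([140, 60, 60]);
translate([60, 0, 560]) cube([140, 60, 60]);
translate([60, 0, 840]) cube([140, 60, 60]);
translate([60, 0, 1120]) cube([140, 60, 60]);
translate([60, 0, 1400]) cube([140, 60, 60]);
translate([60, 0, 1680]) cube([140, 60, 60]);
translate([200, 0, 0]) cube([60, 60, 2040]);


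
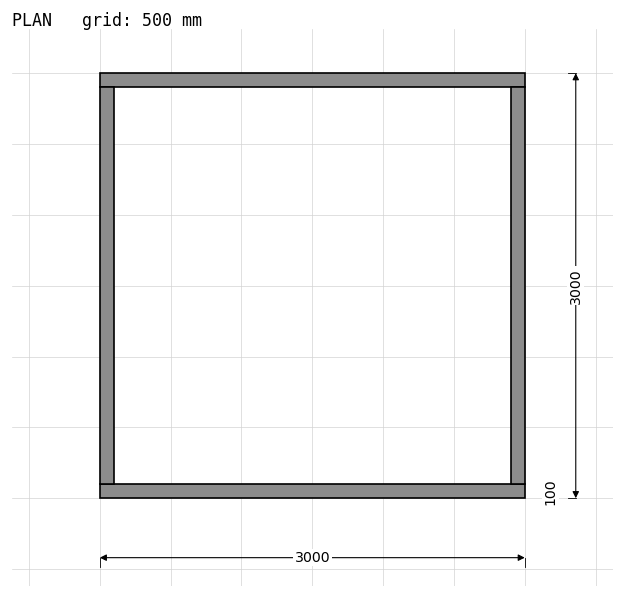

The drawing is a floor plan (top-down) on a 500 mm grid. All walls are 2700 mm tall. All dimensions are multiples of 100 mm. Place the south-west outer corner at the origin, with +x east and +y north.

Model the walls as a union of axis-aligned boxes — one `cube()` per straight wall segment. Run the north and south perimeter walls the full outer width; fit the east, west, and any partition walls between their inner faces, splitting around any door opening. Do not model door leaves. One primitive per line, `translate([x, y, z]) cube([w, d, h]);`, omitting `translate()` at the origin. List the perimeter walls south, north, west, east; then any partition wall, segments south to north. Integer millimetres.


cube([3000, 100, 2700]);
translate([0, 2900, 0]) cube([3000, 100, 2700]);
translate([0, 100, 0]) cube([100, 2800, 2700]);
translate([2900, 100, 0]) cube([100, 2800, 2700]);


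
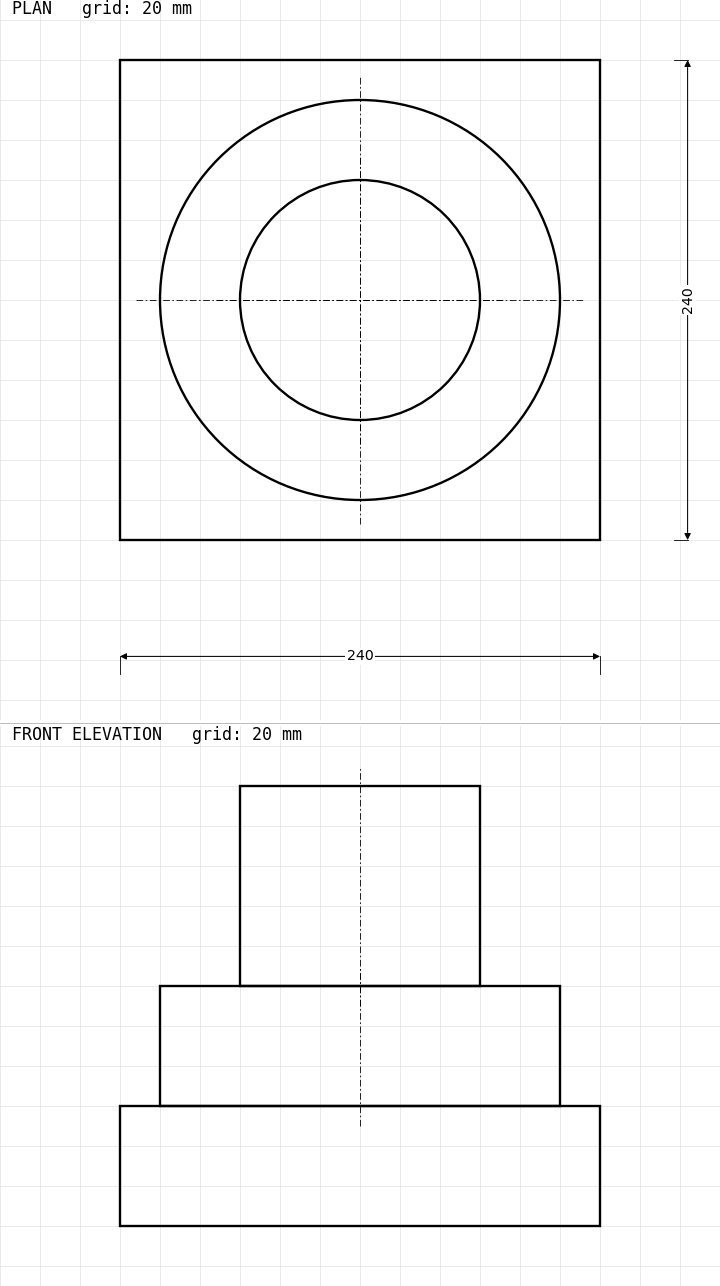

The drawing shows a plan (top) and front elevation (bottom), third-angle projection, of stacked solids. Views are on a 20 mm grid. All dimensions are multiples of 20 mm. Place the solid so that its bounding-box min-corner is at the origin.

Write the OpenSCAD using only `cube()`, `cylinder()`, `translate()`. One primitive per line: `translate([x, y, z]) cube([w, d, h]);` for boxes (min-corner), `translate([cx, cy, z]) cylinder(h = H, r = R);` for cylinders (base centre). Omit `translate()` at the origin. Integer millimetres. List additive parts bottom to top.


cube([240, 240, 60]);
translate([120, 120, 60]) cylinder(h = 60, r = 100);
translate([120, 120, 120]) cylinder(h = 100, r = 60);
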